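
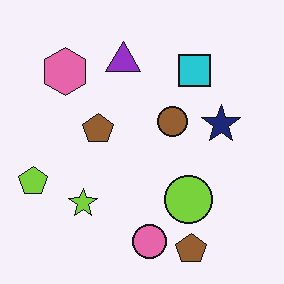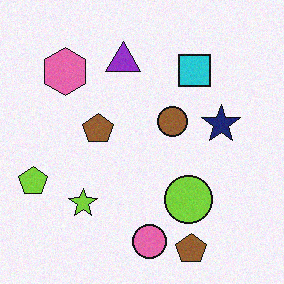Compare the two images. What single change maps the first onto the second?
The image was degraded with light additive noise.

Random speckle covers the whole image, including the flat background.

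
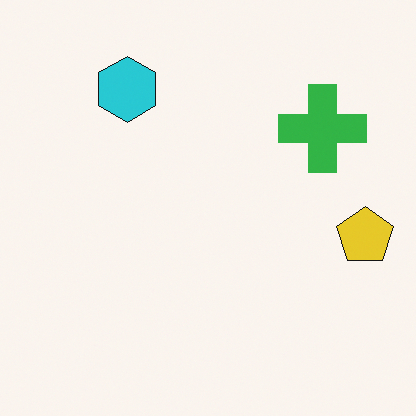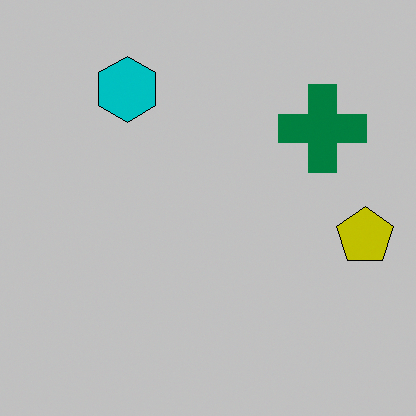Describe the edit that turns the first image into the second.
The transformation is: aggressively posterized.

Each flat color has snapped to a coarser quantized level — most visibly, the near-white background has dropped to a flat grey.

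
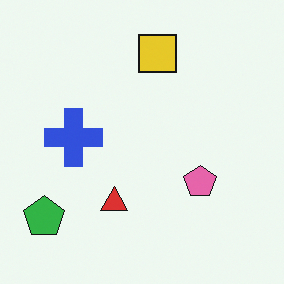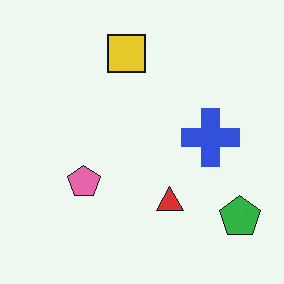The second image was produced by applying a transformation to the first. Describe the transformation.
The image was flipped horizontally (left ↔ right).

The green pentagon is in the bottom-left of the first image and the bottom-right of the second — shapes on opposite sides of the vertical midline have swapped in a mirror flip.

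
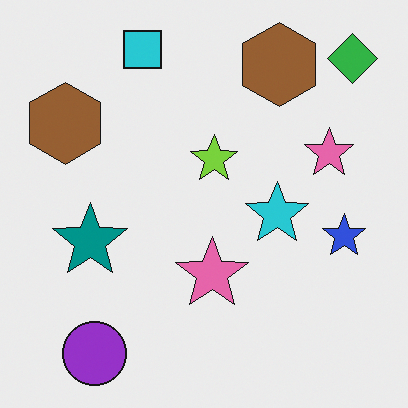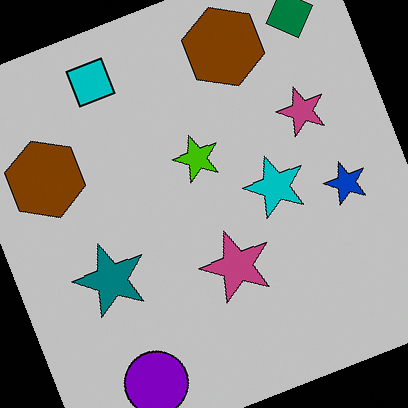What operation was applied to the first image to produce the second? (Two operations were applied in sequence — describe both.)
Aggressively posterized, then rotated counter-clockwise by a moderate amount.

Each flat color has snapped to a coarser quantized level — most visibly, the near-white background has dropped to a flat grey. Every shape is tilted by the same angle and the image corners show triangular fill wedges — a whole-image rotation by a non-right angle.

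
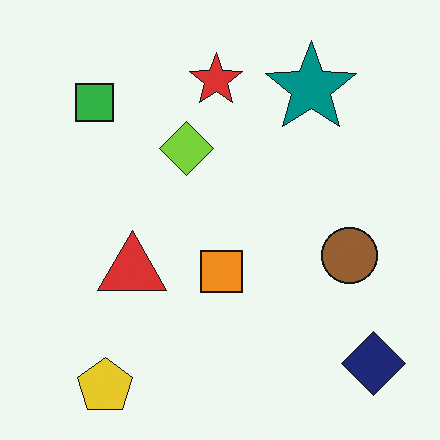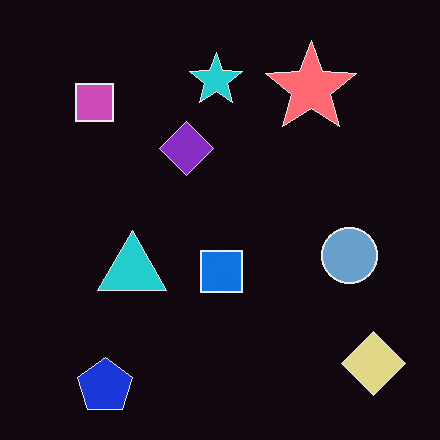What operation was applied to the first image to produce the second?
Color-inverted (negative).

The light background has become dark and every shape's color is its complement — a photographic negative.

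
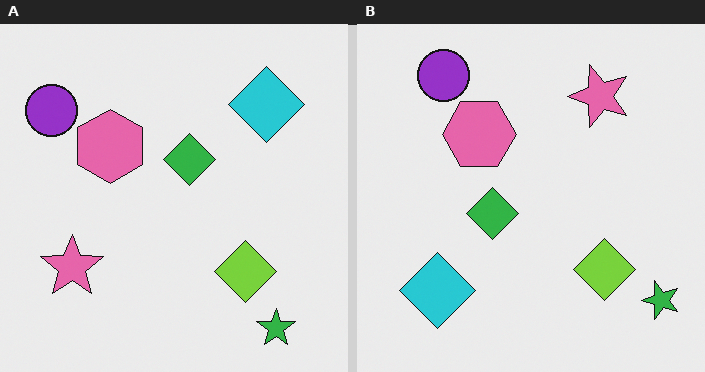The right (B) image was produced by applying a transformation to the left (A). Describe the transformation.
Transposed (reflected across the top-left ↔ bottom-right diagonal).

Shapes have swapped their row and column positions — what was in the top-right is now in the bottom-left — a diagonal reflection.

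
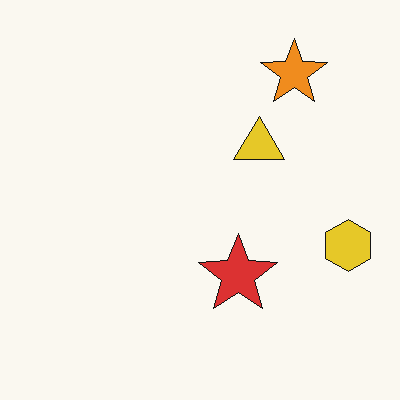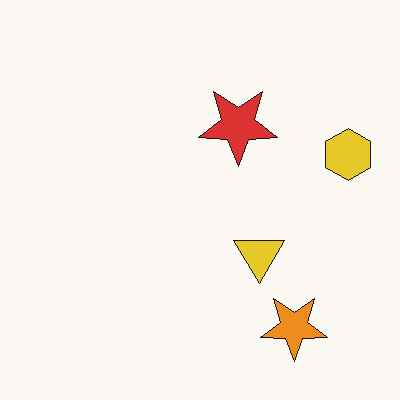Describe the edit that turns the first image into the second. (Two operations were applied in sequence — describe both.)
The image was flipped vertically (top ↔ bottom), then given moderate JPEG compression.

The orange star is in the top-right of the first image and the bottom-right of the second — shapes on opposite sides of the horizontal midline have swapped in a mirror flip. Blocky 8×8 compression artifacts appear around shape edges and the flat background shows ringing — characteristic JPEG degradation.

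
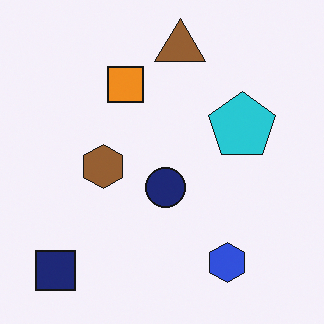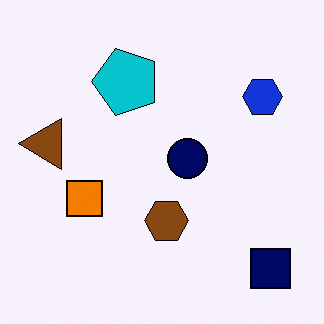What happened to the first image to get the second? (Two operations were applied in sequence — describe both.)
It was given slightly increased contrast, then rotated 90° counter-clockwise.

Tones are pushed away from mid-grey across the whole image — a global contrast change. The navy square sits in the bottom-left of the first image and the bottom-right of the second — consistent with a whole-image 90° counter-clockwise rotation.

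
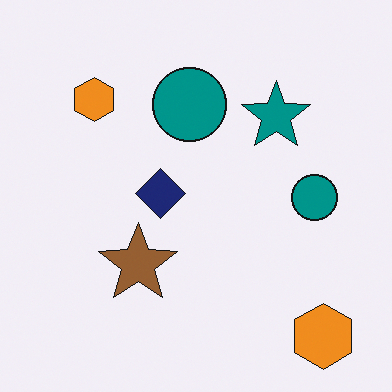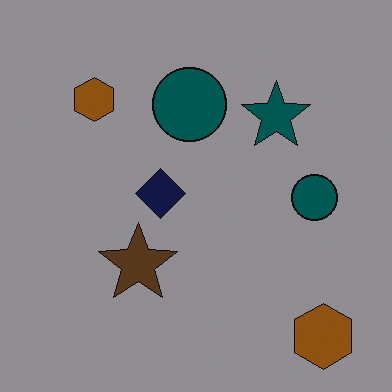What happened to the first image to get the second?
Noticeably darkened.

Every pixel — background and shapes alike — is uniformly darkened.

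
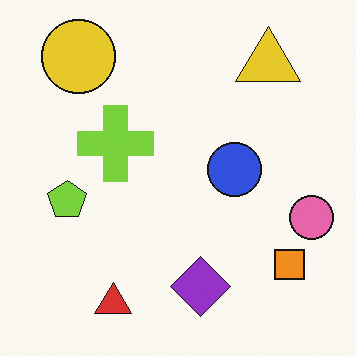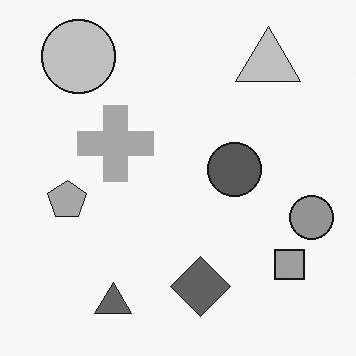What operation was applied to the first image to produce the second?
The image was converted to grayscale.

All color is removed — every shape is now a shade of grey.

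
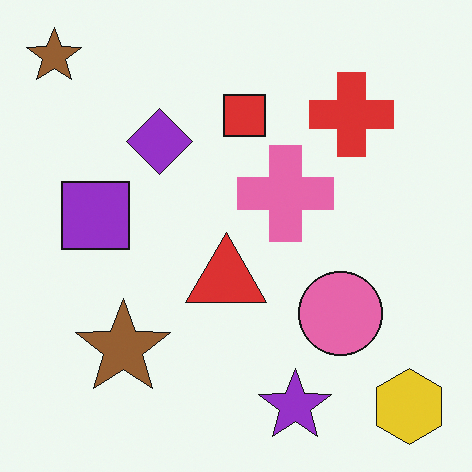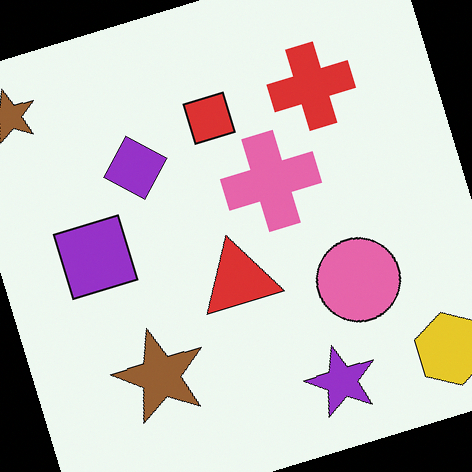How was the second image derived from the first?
The second image is the first rotated counter-clockwise by a clearly visible amount.

Every shape is tilted by the same angle and the image corners show triangular fill wedges — a whole-image rotation by a non-right angle.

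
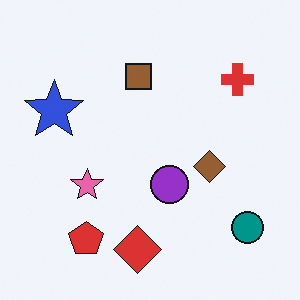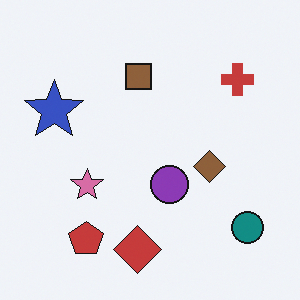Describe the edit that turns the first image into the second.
This is the original image slightly desaturated.

All colors are more muted and greyish — a global saturation change.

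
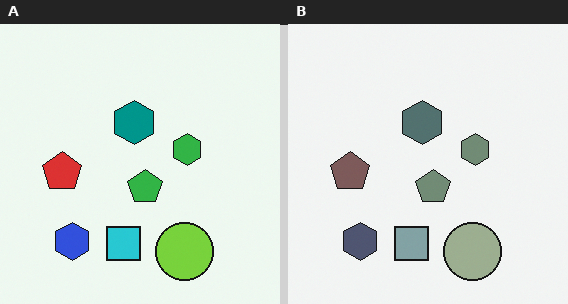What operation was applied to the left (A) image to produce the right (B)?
The image was heavily desaturated.

All colors are more muted and greyish — a global saturation change.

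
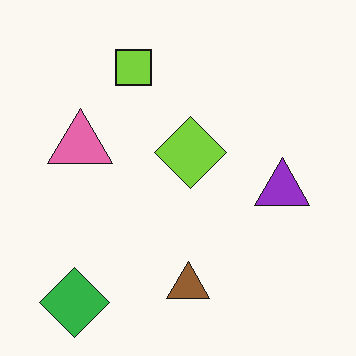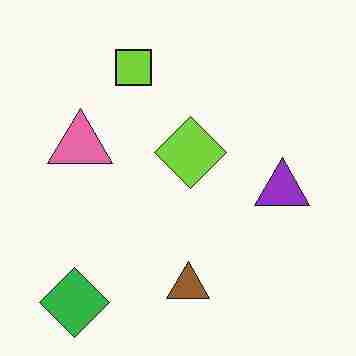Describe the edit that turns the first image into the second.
This is the original image heavily JPEG-compressed with obvious blocking artifacts.

Blocky 8×8 compression artifacts appear around shape edges and the flat background shows ringing — characteristic JPEG degradation.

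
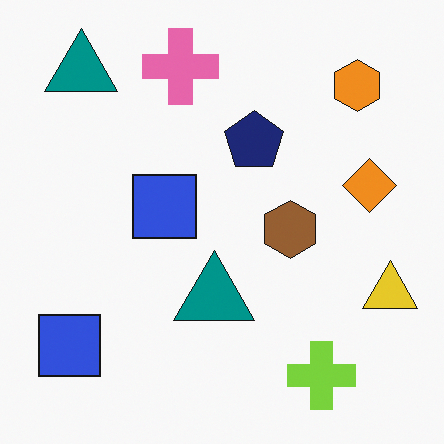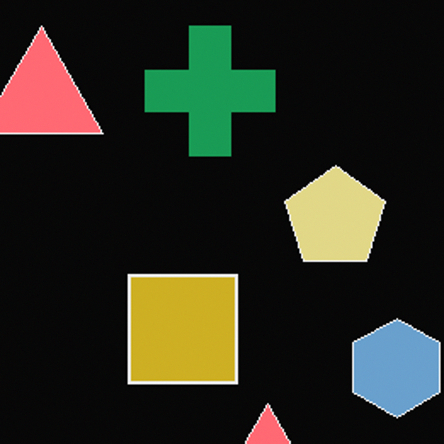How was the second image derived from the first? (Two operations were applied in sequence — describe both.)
The image was cropped to a noticeably smaller region and rescaled, then color-inverted (negative).

The visible shapes are larger and the field of view is narrower; shapes near the original edges may be partly or wholly outside the frame — a crop-and-rescale. The light background has become dark and every shape's color is its complement — a photographic negative.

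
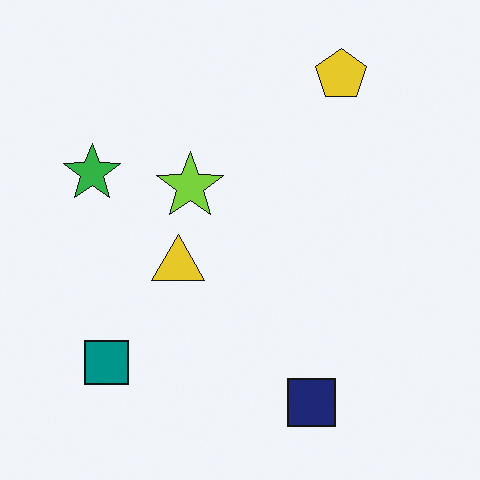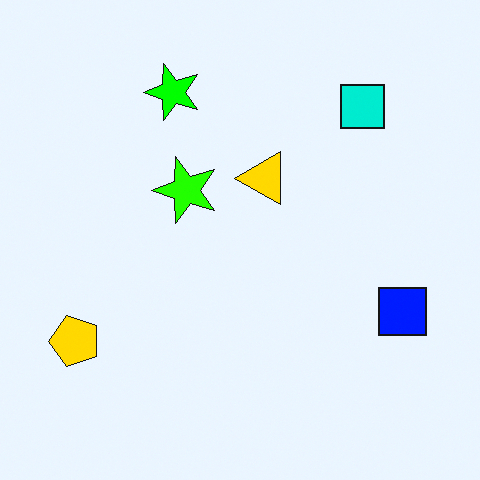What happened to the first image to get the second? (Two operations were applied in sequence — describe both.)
It was heavily oversaturated, then transposed (reflected across the top-left ↔ bottom-right diagonal).

All colors are more vivid — a global saturation change. Shapes have swapped their row and column positions — what was in the top-right is now in the bottom-left — a diagonal reflection.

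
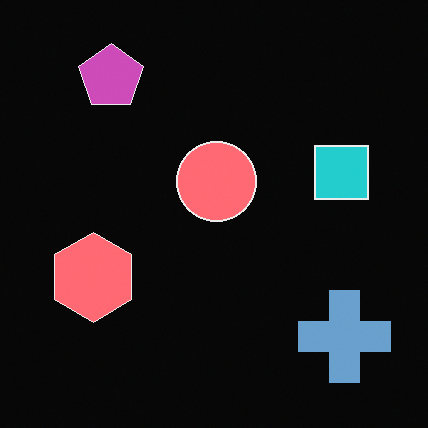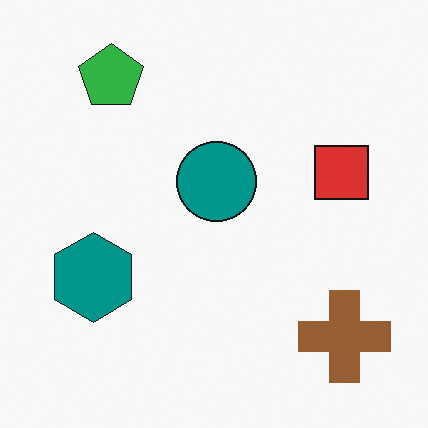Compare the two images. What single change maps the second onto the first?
Color-inverted (negative).

The light background has become dark and every shape's color is its complement — a photographic negative.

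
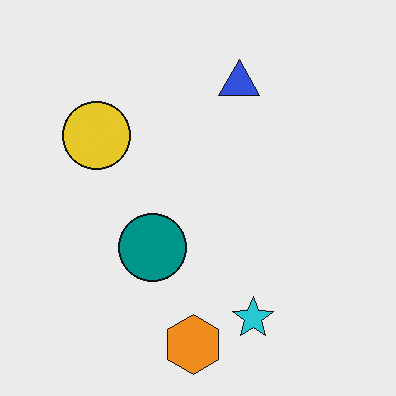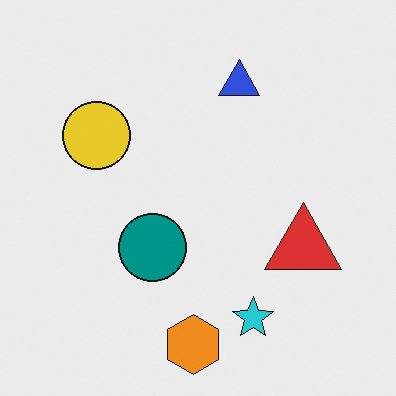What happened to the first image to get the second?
Overlaid with an additional red triangle.

A red triangle appears in the second image that is absent from the first.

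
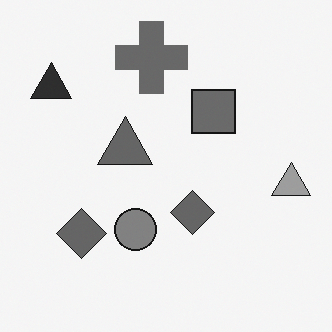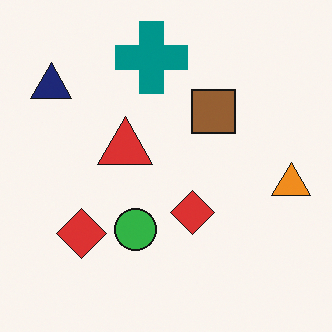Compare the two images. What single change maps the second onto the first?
Converted to grayscale.

All color is removed — every shape is now a shade of grey.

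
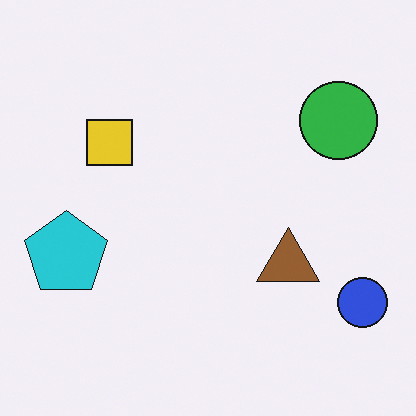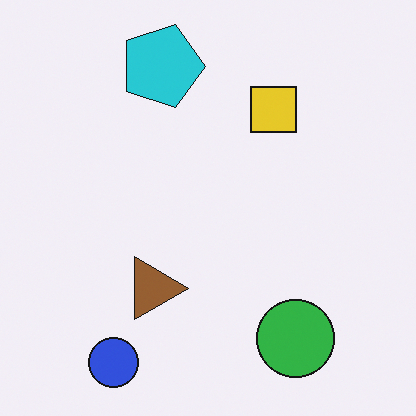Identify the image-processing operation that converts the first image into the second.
It was rotated 90° clockwise.

The blue circle sits in the bottom-right of the first image and the bottom-left of the second — consistent with a whole-image 90° clockwise rotation.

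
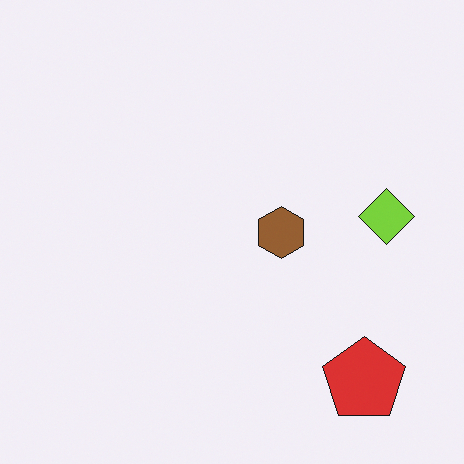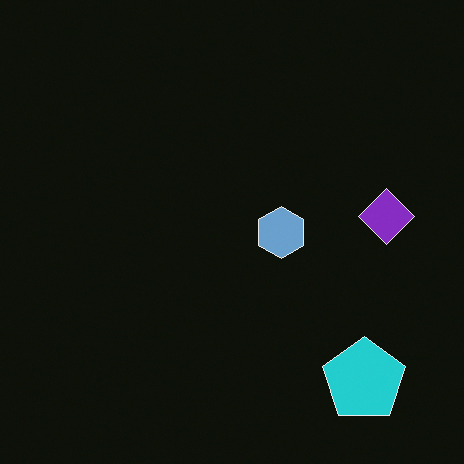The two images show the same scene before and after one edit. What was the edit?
This is the original image color-inverted (negative).

The light background has become dark and every shape's color is its complement — a photographic negative.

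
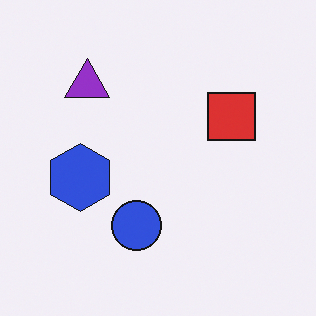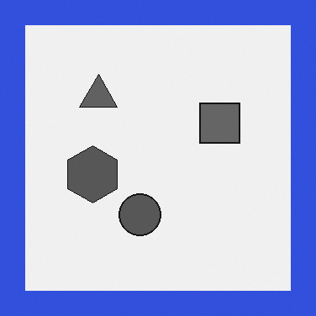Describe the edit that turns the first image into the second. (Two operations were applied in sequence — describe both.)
It was converted to grayscale, then framed with a blue border.

All color is removed — every shape is now a shade of grey. A solid blue frame runs around the edge of the second image, with the content slightly shrunk inside it.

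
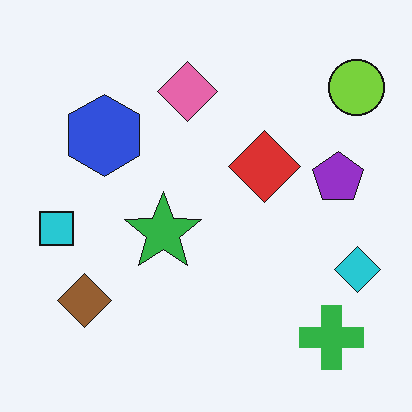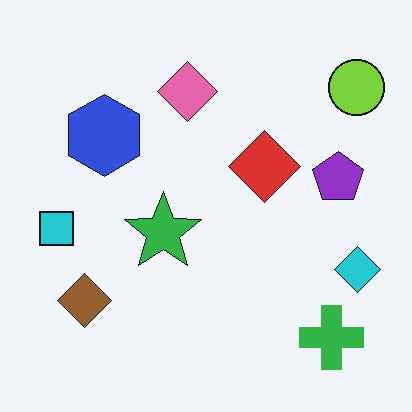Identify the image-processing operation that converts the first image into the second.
The second image is the first given moderate JPEG compression.

Blocky 8×8 compression artifacts appear around shape edges and the flat background shows ringing — characteristic JPEG degradation.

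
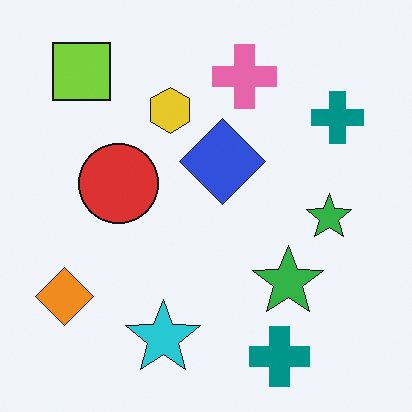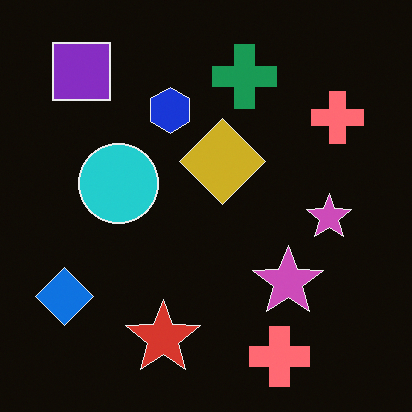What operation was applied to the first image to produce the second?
The image was color-inverted (negative).

The light background has become dark and every shape's color is its complement — a photographic negative.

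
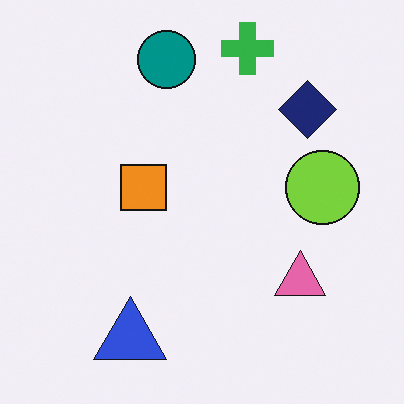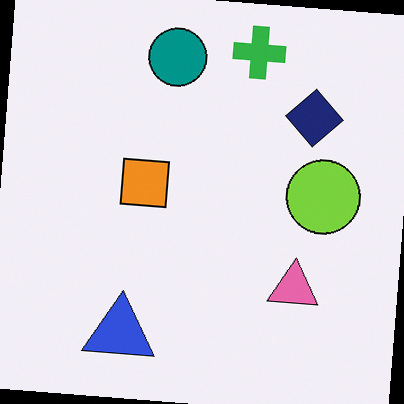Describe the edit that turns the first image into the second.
This is the original image rotated clockwise by a few degrees.

Every shape is tilted by the same angle and the image corners show triangular fill wedges — a whole-image rotation by a non-right angle.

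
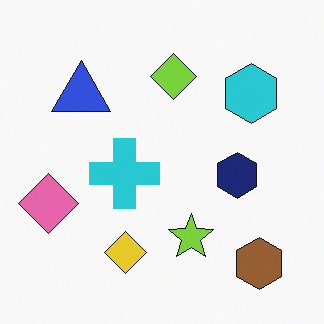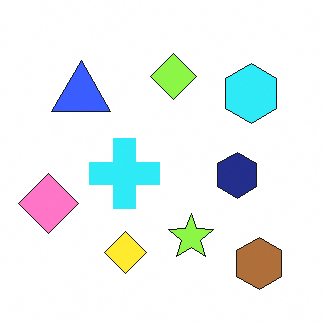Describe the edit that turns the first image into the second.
The second image is the first brightened a little.

Every pixel — background and shapes alike — is uniformly brightened.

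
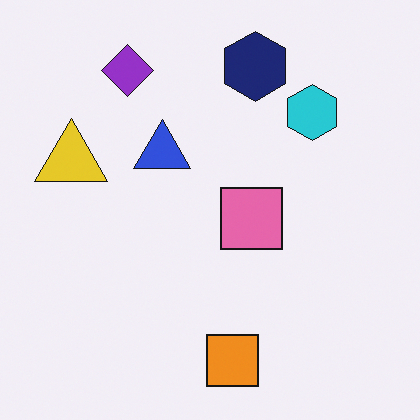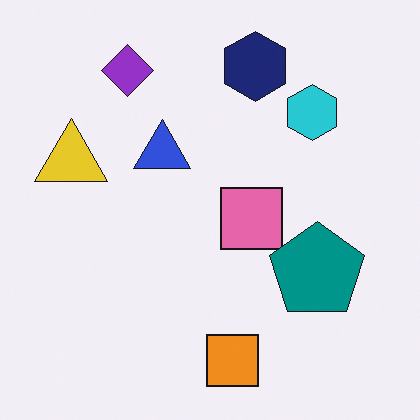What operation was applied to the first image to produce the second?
This is the original image overlaid with an additional teal pentagon.

A teal pentagon appears in the second image that is absent from the first.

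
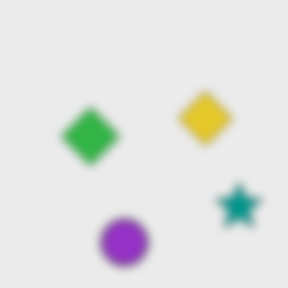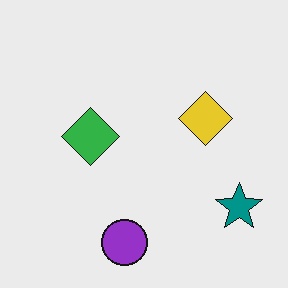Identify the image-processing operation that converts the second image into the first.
Noticeably gaussian-blurred.

Shape edges and outlines are uniformly softened across the whole image.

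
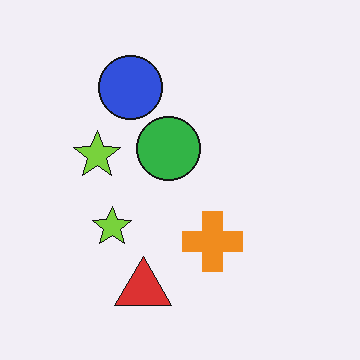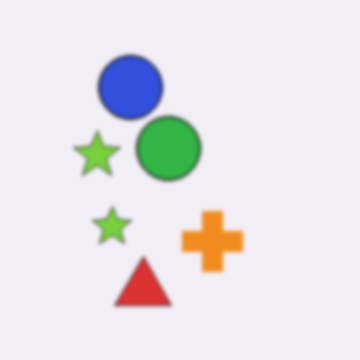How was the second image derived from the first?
The transformation is: lightly blurred.

Shape edges and outlines are uniformly softened across the whole image.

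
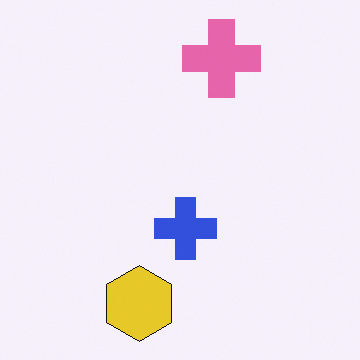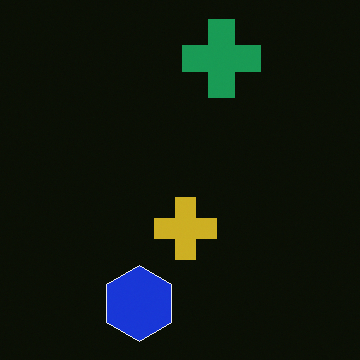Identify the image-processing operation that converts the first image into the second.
This is the original image color-inverted (negative).

The light background has become dark and every shape's color is its complement — a photographic negative.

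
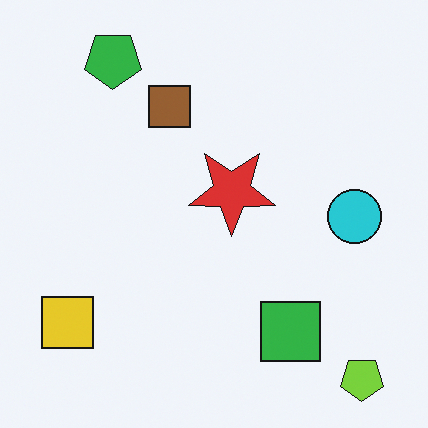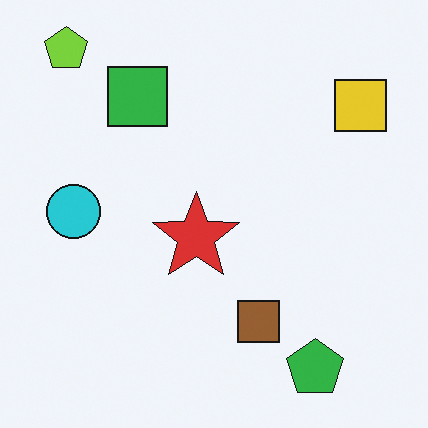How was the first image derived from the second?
It was rotated 180°.

The lime pentagon sits in the top-left of the second image and the bottom-right of the first — consistent with a whole-image 180° rotation.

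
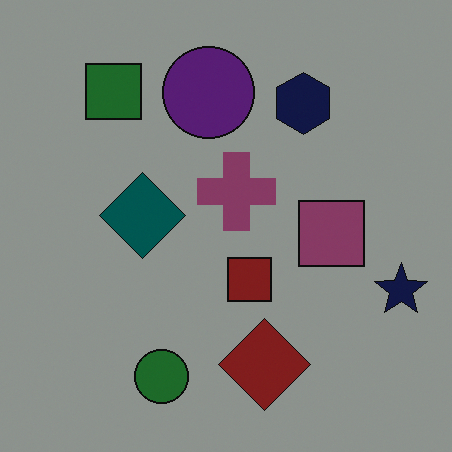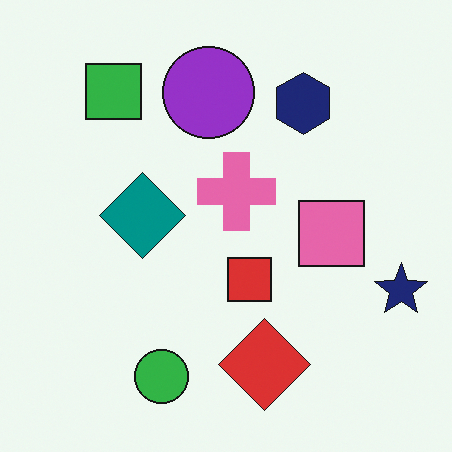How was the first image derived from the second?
It was darkened a lot.

Every pixel — background and shapes alike — is uniformly darkened.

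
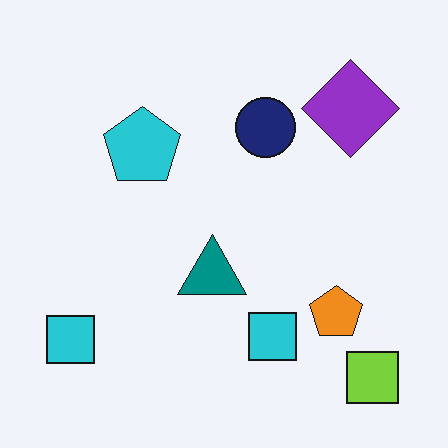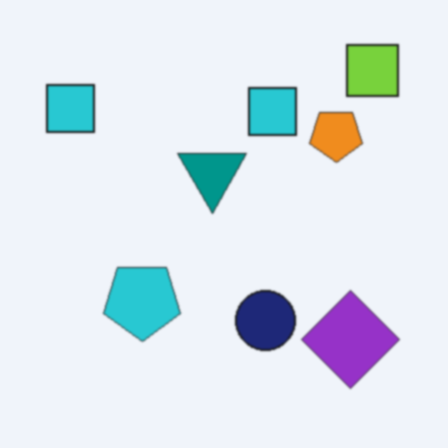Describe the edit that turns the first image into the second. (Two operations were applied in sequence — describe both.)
The second image is the first flipped vertically (top ↔ bottom), then given a subtle gaussian blur.

The lime square is in the bottom-right of the first image and the top-right of the second — shapes on opposite sides of the horizontal midline have swapped in a mirror flip. Shape edges and outlines are uniformly softened across the whole image.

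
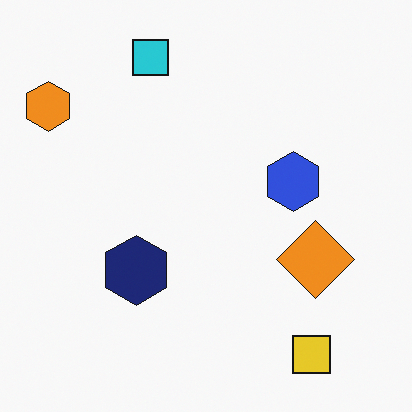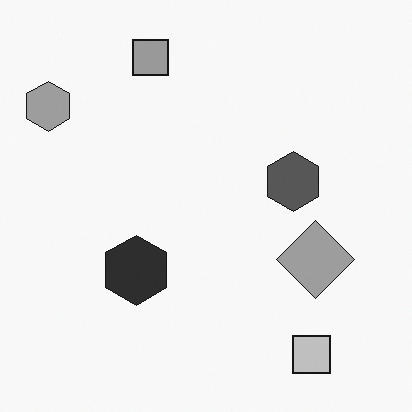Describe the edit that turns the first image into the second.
It was converted to grayscale.

All color is removed — every shape is now a shade of grey.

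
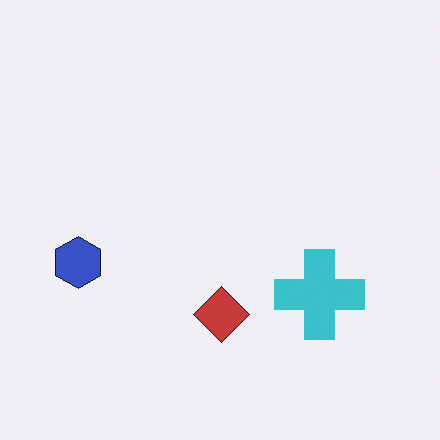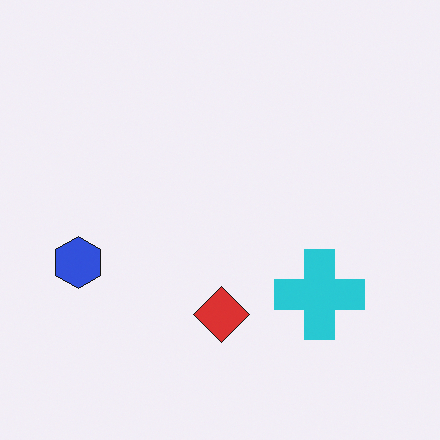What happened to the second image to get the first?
The image was slightly desaturated.

All colors are more muted and greyish — a global saturation change.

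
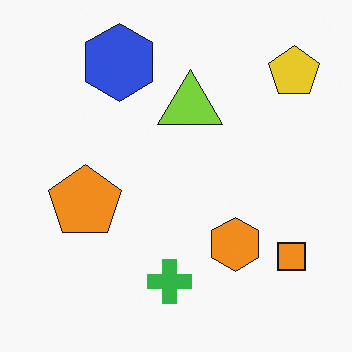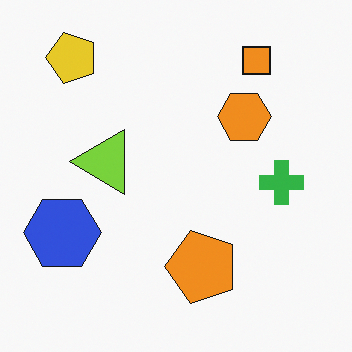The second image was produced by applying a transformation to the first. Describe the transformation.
It was rotated 90° counter-clockwise.

The yellow pentagon sits in the top-right of the first image and the top-left of the second — consistent with a whole-image 90° counter-clockwise rotation.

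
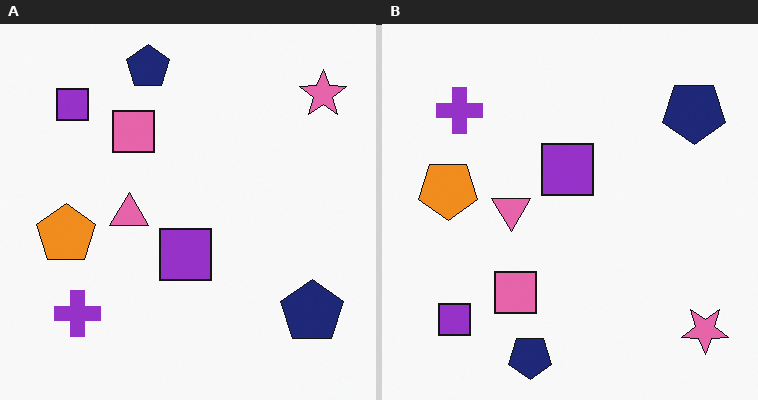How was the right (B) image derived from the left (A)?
The right (B) image is the left (A) flipped vertically (top ↔ bottom).

The pink star is in the top-right of the left (A) image and the bottom-right of the right (B) — shapes on opposite sides of the horizontal midline have swapped in a mirror flip.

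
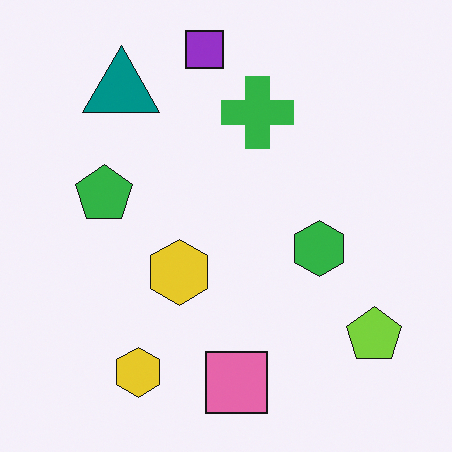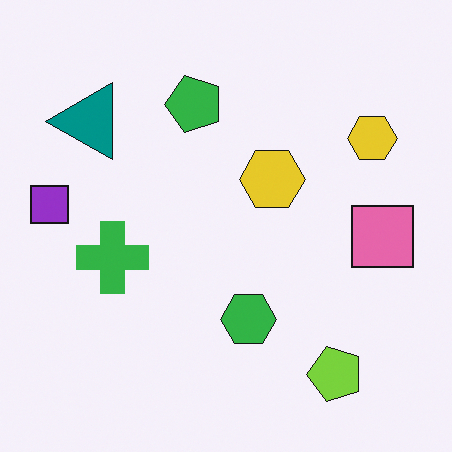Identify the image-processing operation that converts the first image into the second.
It was transposed (reflected across the top-left ↔ bottom-right diagonal).

Shapes have swapped their row and column positions — what was in the top-right is now in the bottom-left — a diagonal reflection.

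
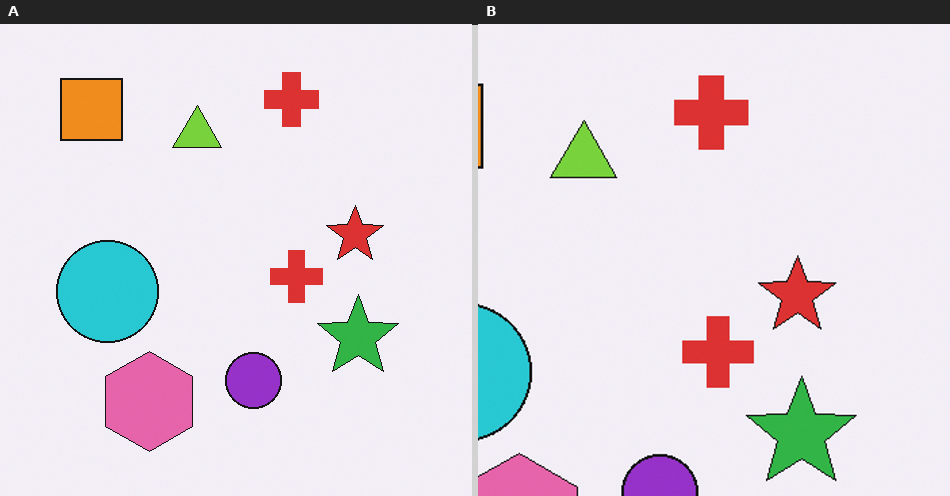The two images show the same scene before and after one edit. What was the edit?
The right (B) image is the left (A) cropped to a modestly smaller region and rescaled.

The visible shapes are larger and the field of view is narrower; shapes near the original edges may be partly or wholly outside the frame — a crop-and-rescale.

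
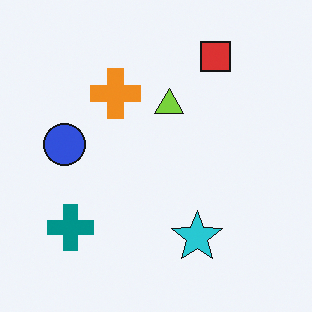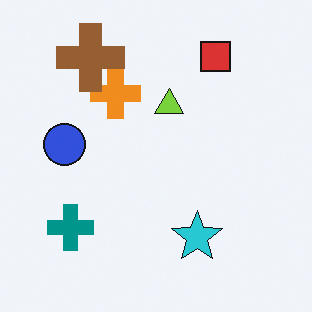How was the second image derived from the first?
The image was overlaid with an additional brown cross.

A brown cross appears in the second image that is absent from the first.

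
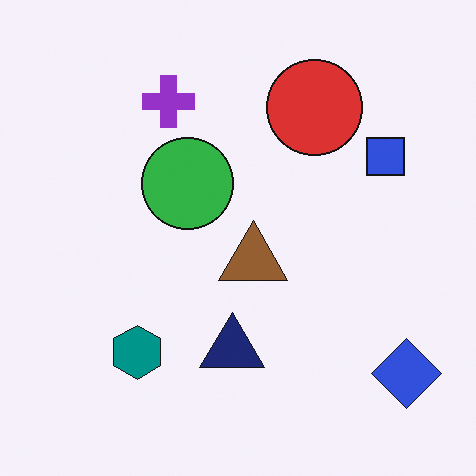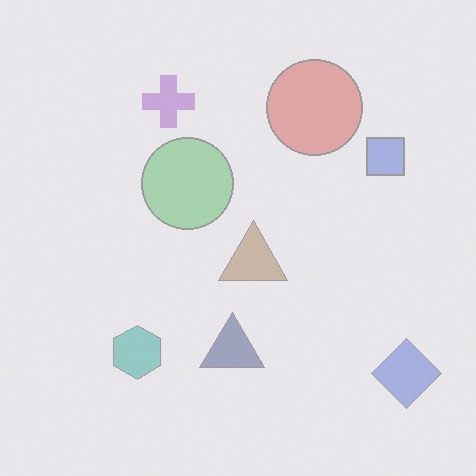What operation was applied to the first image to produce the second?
It was washed out (contrast reduced).

Tones are pushed toward mid-grey across the whole image — a global contrast change.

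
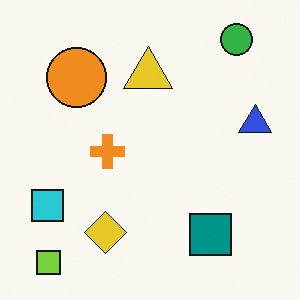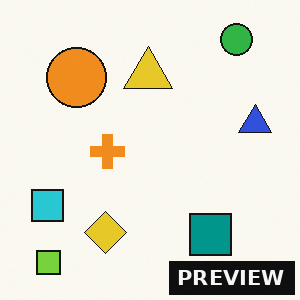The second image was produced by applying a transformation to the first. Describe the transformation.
This is the original image watermarked with the text "PREVIEW" in the lower-right corner.

A dark label reading "PREVIEW" appears in the lower-right corner.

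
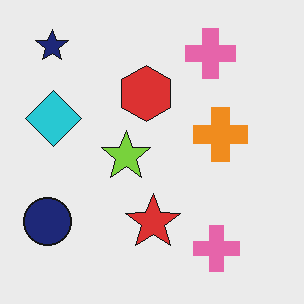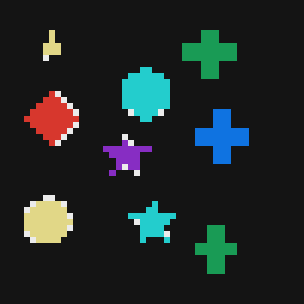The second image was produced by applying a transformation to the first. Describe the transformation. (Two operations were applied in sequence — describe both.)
Pixelated into visible square blocks, then color-inverted (negative).

Shapes are reduced to large square blocks; fine edges and outlines are lost — a downscale-then-upscale (mosaic) effect. The light background has become dark and every shape's color is its complement — a photographic negative.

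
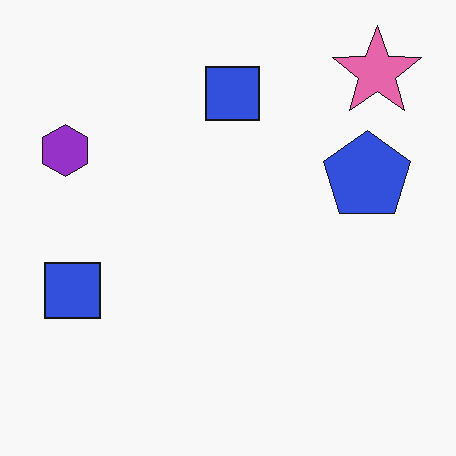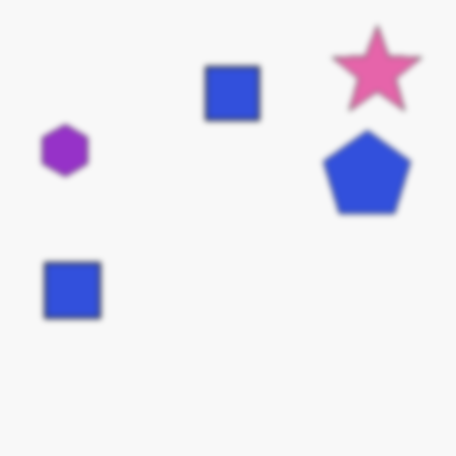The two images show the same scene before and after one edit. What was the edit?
The transformation is: moderately blurred.

Shape edges and outlines are uniformly softened across the whole image.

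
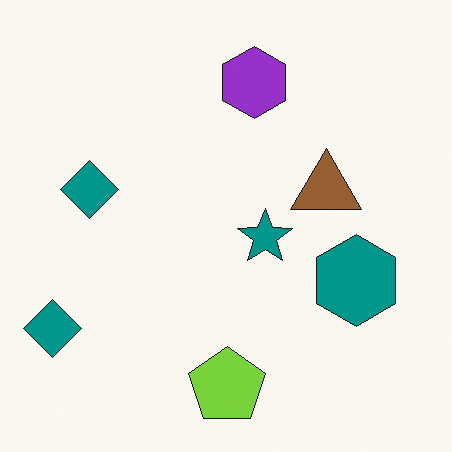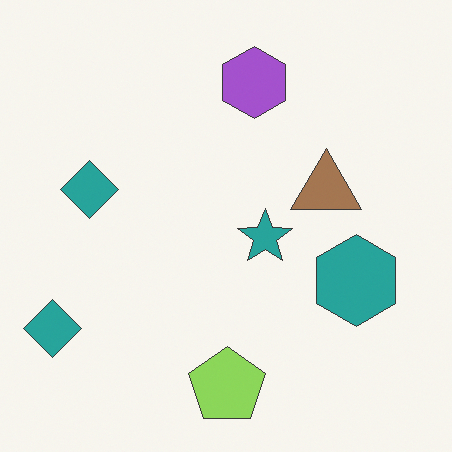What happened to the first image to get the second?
The transformation is: given slightly reduced contrast.

Tones are pushed toward mid-grey across the whole image — a global contrast change.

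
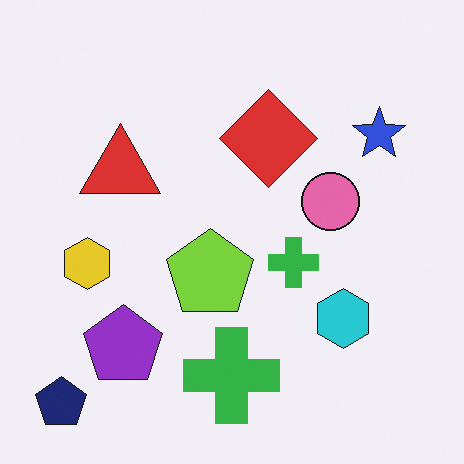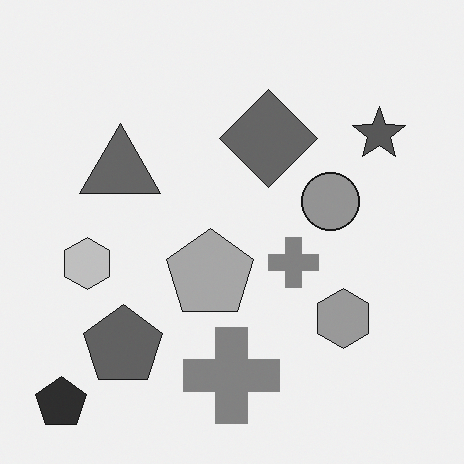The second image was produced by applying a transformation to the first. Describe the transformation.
This is the original image converted to grayscale.

All color is removed — every shape is now a shade of grey.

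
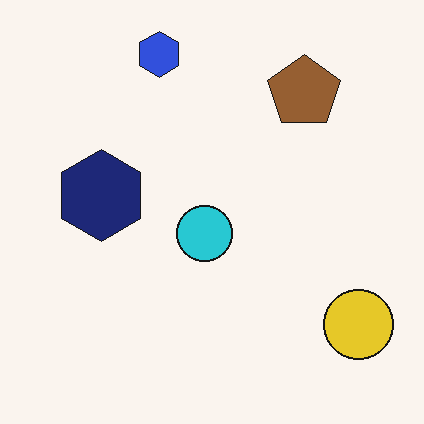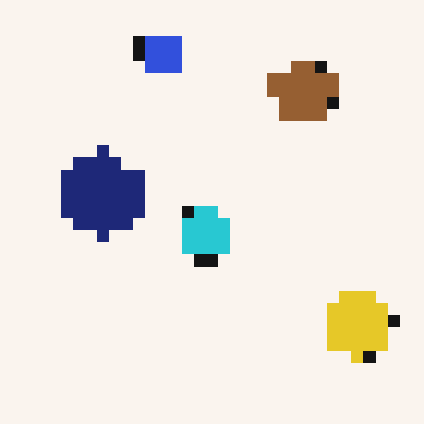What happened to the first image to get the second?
This is the original image heavily pixelated into large blocks.

Shapes are reduced to large square blocks; fine edges and outlines are lost — a downscale-then-upscale (mosaic) effect.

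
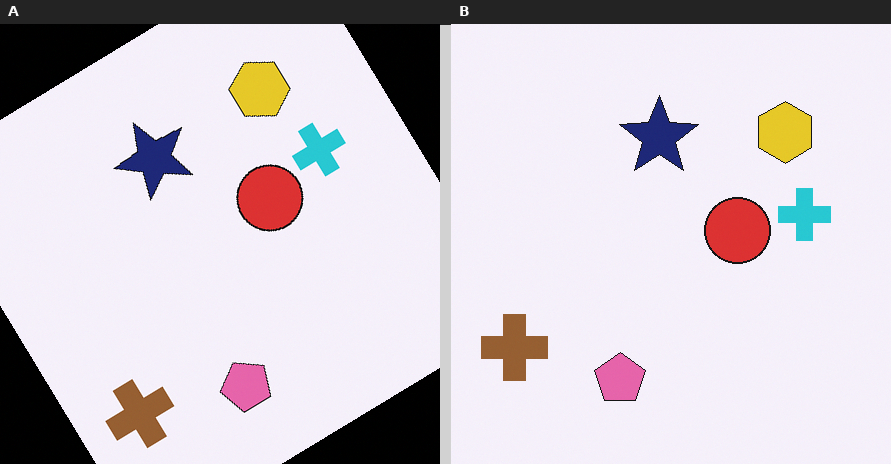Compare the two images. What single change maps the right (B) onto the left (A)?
The image was rotated counter-clockwise by a large amount — several tens of degrees.

Every shape is tilted by the same angle and the image corners show triangular fill wedges — a whole-image rotation by a non-right angle.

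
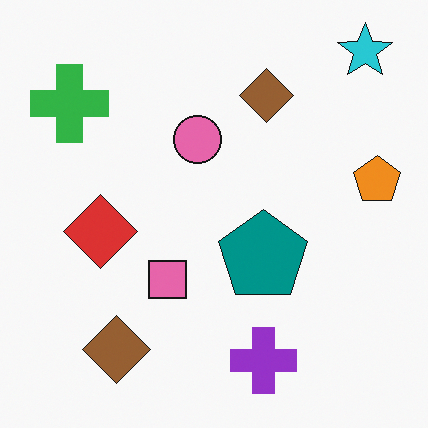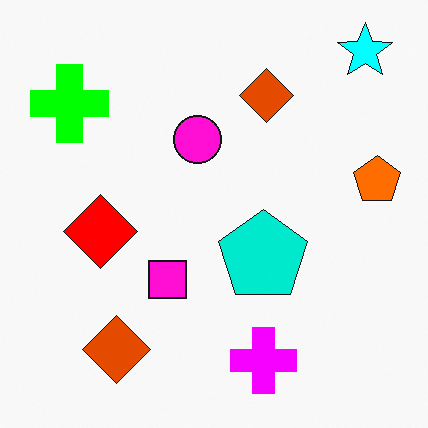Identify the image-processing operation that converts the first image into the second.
Made much more vivid (saturation change).

All colors are more vivid — a global saturation change.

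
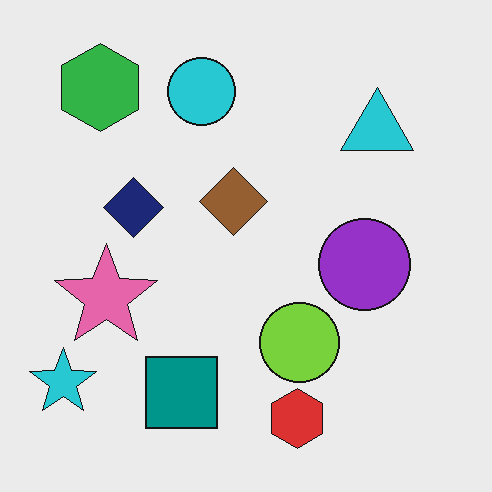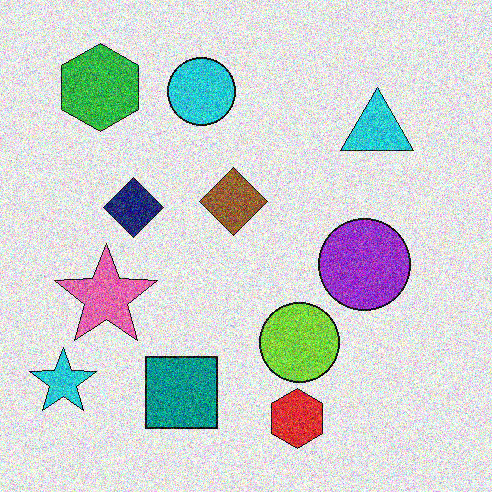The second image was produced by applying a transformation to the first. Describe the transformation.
The transformation is: degraded with strong gaussian noise.

Random speckle covers the whole image, including the flat background.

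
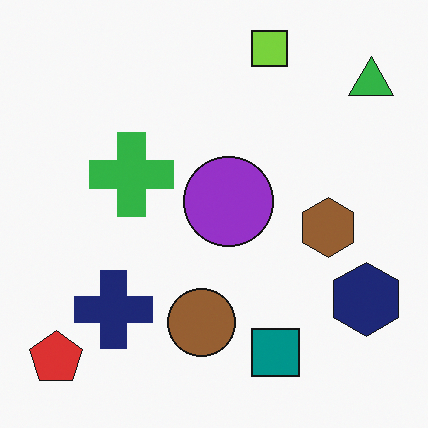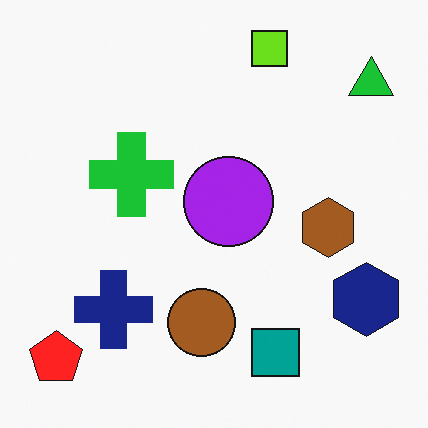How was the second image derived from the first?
Slightly oversaturated.

All colors are more vivid — a global saturation change.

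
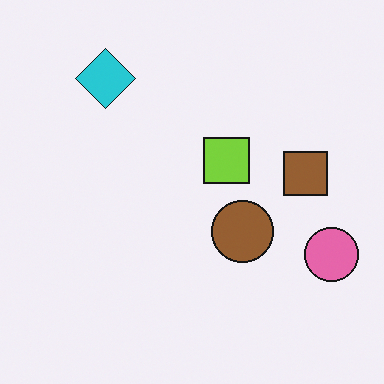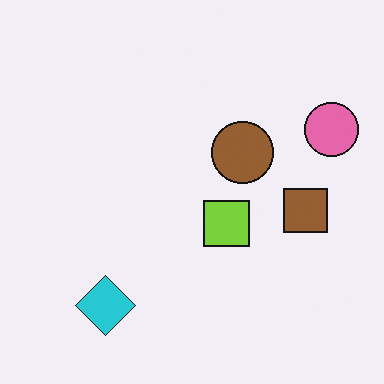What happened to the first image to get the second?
This is the original image flipped vertically (top ↔ bottom).

The cyan diamond is in the top-left of the first image and the bottom-left of the second — shapes on opposite sides of the horizontal midline have swapped in a mirror flip.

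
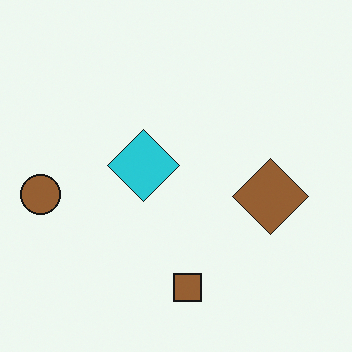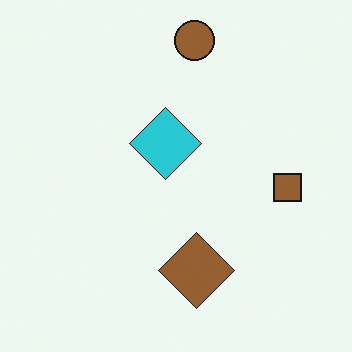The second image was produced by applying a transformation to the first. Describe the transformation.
The transformation is: transposed (reflected across the top-left ↔ bottom-right diagonal).

Shapes have swapped their row and column positions — what was in the top-right is now in the bottom-left — a diagonal reflection.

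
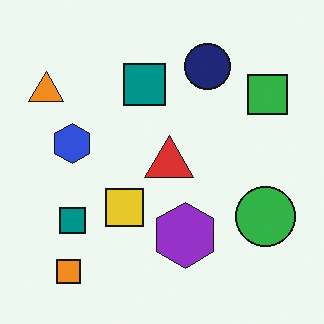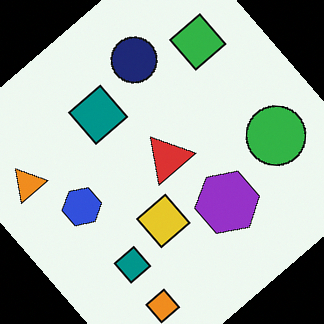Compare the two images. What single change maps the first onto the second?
The transformation is: rotated counter-clockwise by a large amount — several tens of degrees.

Every shape is tilted by the same angle and the image corners show triangular fill wedges — a whole-image rotation by a non-right angle.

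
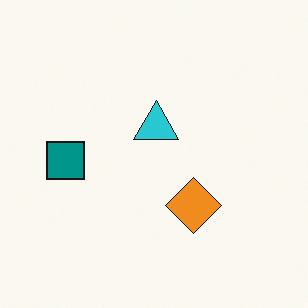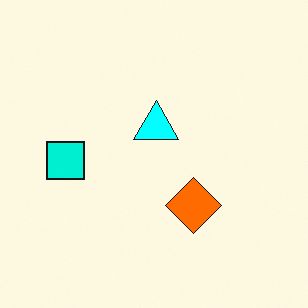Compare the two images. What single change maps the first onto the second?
It was made much more vivid (saturation change).

All colors are more vivid — a global saturation change.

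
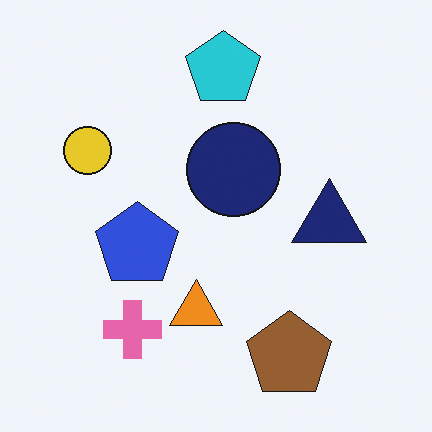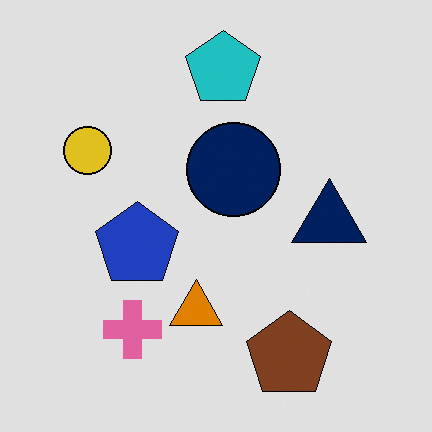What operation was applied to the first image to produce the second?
It was posterized to a reduced palette.

Each flat color has snapped to a coarser quantized level — most visibly, the near-white background has dropped to a flat grey.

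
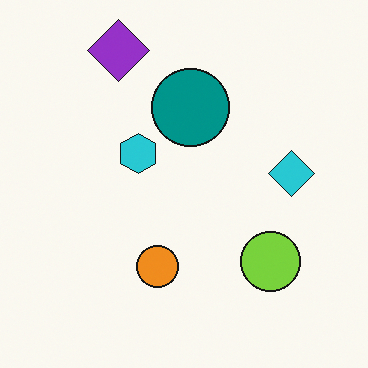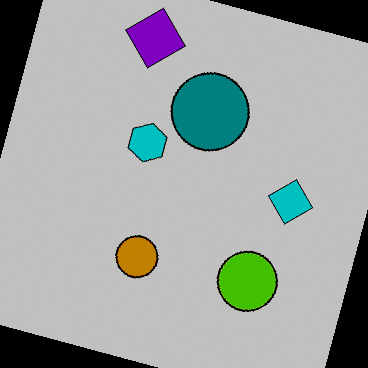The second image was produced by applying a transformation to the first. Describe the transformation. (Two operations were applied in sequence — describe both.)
Rotated clockwise by a moderate amount, then heavily posterized to just a handful of flat colors.

Every shape is tilted by the same angle and the image corners show triangular fill wedges — a whole-image rotation by a non-right angle. Each flat color has snapped to a coarser quantized level — most visibly, the near-white background has dropped to a flat grey.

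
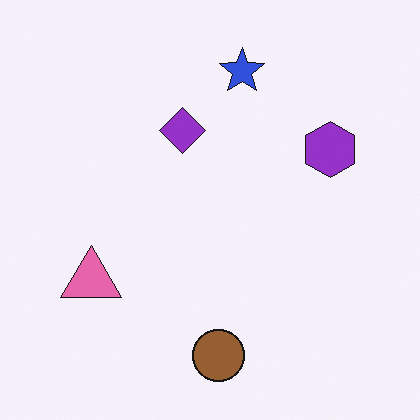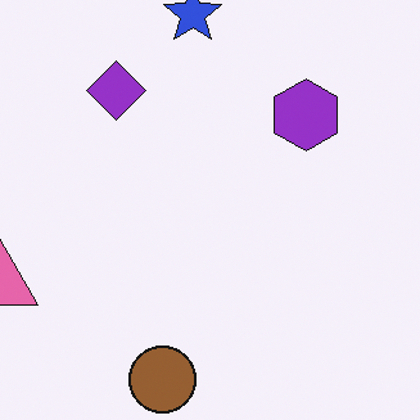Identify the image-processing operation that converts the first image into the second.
The transformation is: cropped slightly and scaled back up.

The visible shapes are larger and the field of view is narrower; shapes near the original edges may be partly or wholly outside the frame — a crop-and-rescale.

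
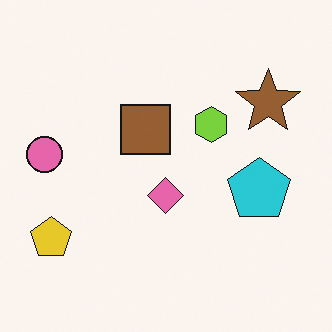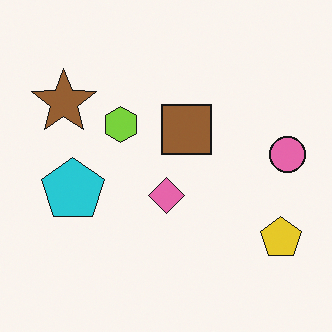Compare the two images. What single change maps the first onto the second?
The second image is the first flipped horizontally (left ↔ right).

The pink circle is in the left of the first image and the right of the second — shapes on opposite sides of the vertical midline have swapped in a mirror flip.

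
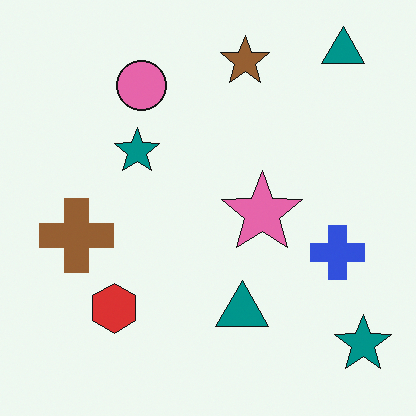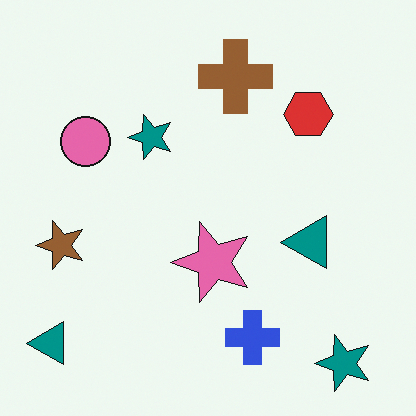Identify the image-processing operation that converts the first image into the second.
The image was transposed (reflected across the top-left ↔ bottom-right diagonal).

Shapes have swapped their row and column positions — what was in the top-right is now in the bottom-left — a diagonal reflection.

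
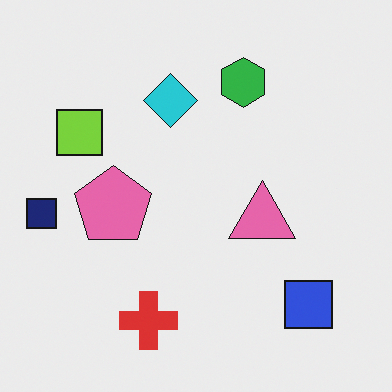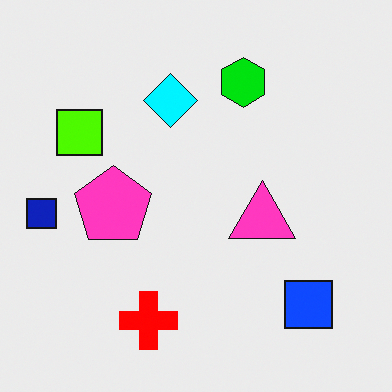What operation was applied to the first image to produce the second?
This is the original image made much more vivid (saturation change).

All colors are more vivid — a global saturation change.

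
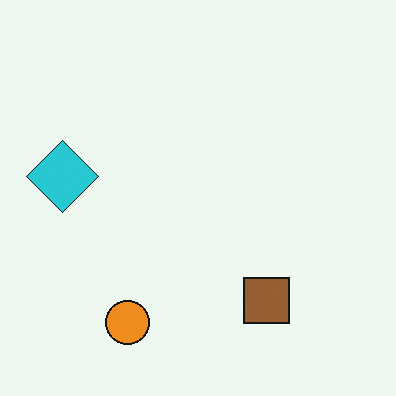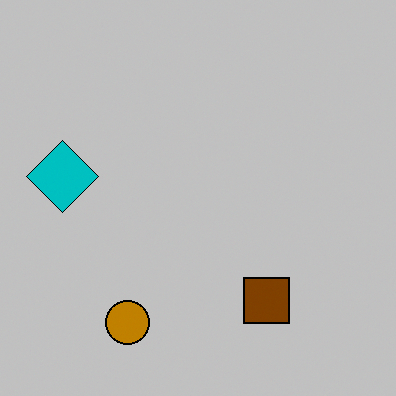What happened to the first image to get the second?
This is the original image heavily posterized to just a handful of flat colors.

Each flat color has snapped to a coarser quantized level — most visibly, the near-white background has dropped to a flat grey.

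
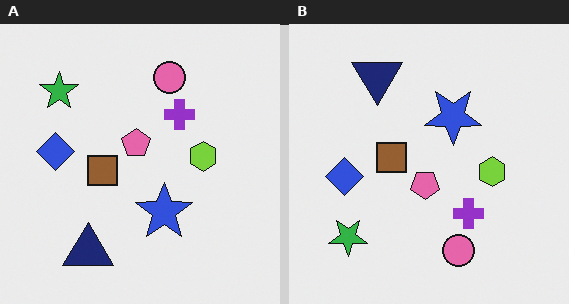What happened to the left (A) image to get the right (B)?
This is the original image flipped vertically (top ↔ bottom).

The navy triangle is in the bottom-left of the left (A) image and the top-left of the right (B) — shapes on opposite sides of the horizontal midline have swapped in a mirror flip.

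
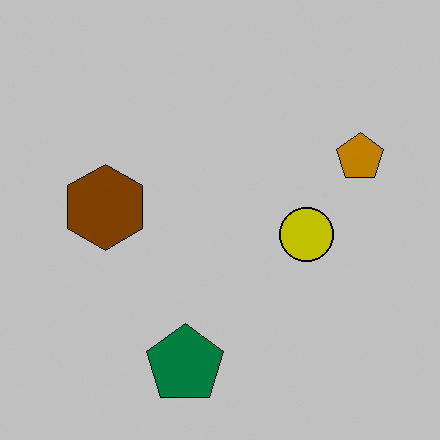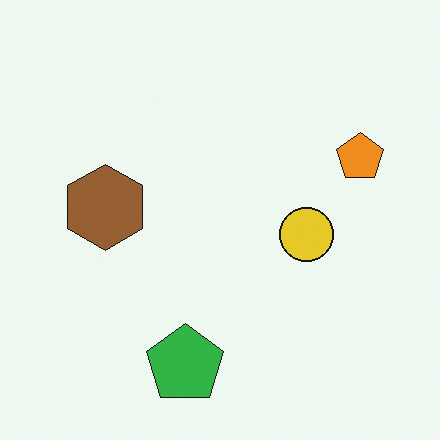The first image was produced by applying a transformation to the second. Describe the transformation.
The transformation is: heavily posterized to just a handful of flat colors.

Each flat color has snapped to a coarser quantized level — most visibly, the near-white background has dropped to a flat grey.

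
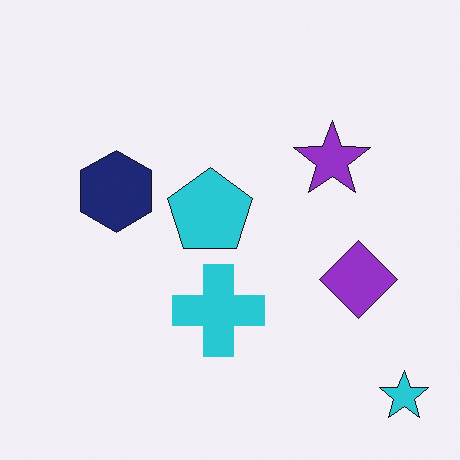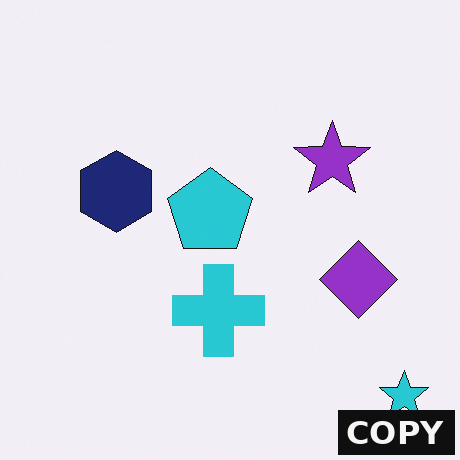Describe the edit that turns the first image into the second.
It was watermarked with the text "COPY" in the lower-right corner.

A dark label reading "COPY" appears in the lower-right corner.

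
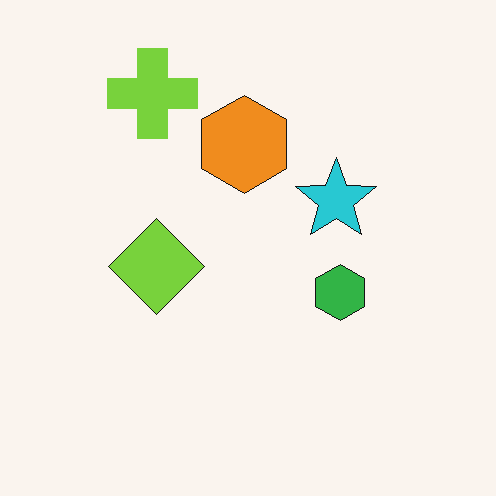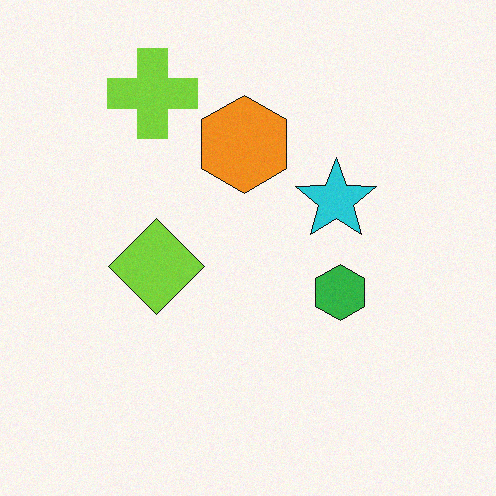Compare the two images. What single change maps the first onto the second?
Degraded with light additive noise.

Random speckle covers the whole image, including the flat background.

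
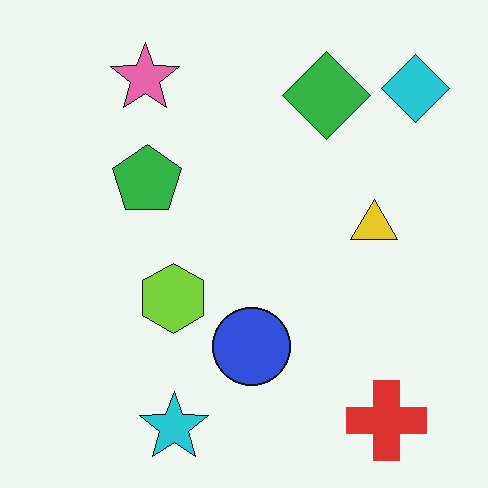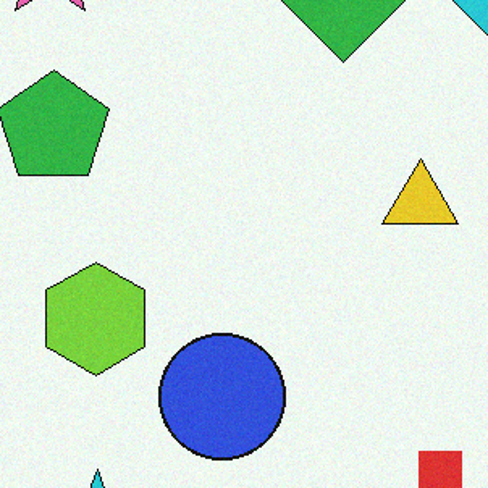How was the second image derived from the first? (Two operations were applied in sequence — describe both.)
Degraded with subtle gaussian noise, then cropped to a noticeably smaller region and rescaled.

Random speckle covers the whole image, including the flat background. The visible shapes are larger and the field of view is narrower; shapes near the original edges may be partly or wholly outside the frame — a crop-and-rescale.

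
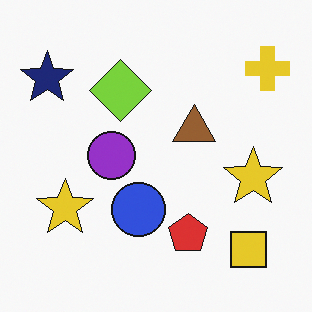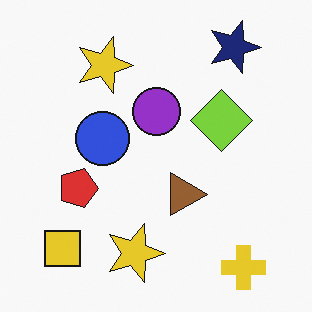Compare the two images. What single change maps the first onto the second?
Rotated 90° clockwise.

The yellow cross sits in the top-right of the first image and the bottom-right of the second — consistent with a whole-image 90° clockwise rotation.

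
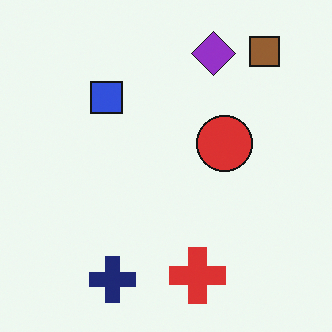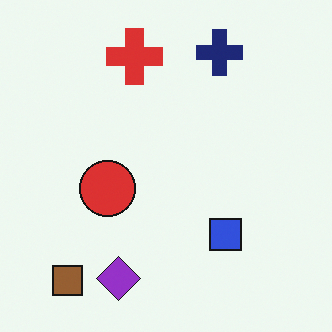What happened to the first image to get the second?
This is the original image rotated 180°.

The brown square sits in the top-right of the first image and the bottom-left of the second — consistent with a whole-image 180° rotation.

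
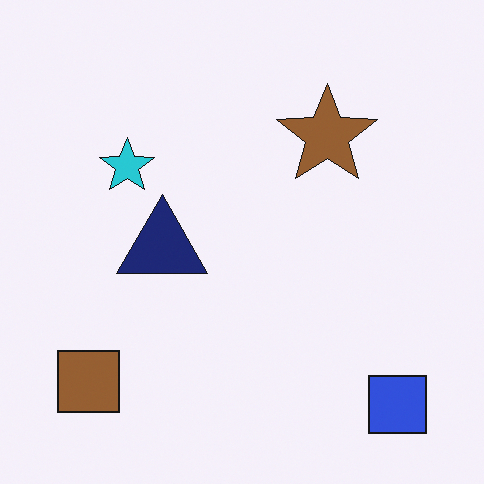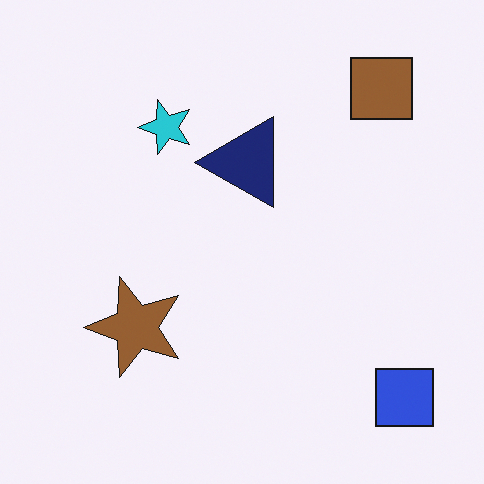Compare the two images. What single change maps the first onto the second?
This is the original image transposed (reflected across the top-left ↔ bottom-right diagonal).

Shapes have swapped their row and column positions — what was in the top-right is now in the bottom-left — a diagonal reflection.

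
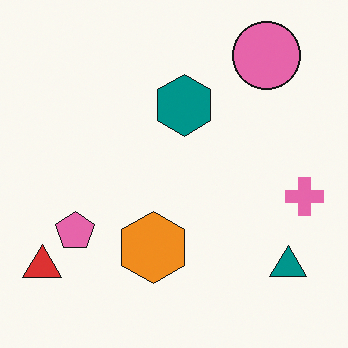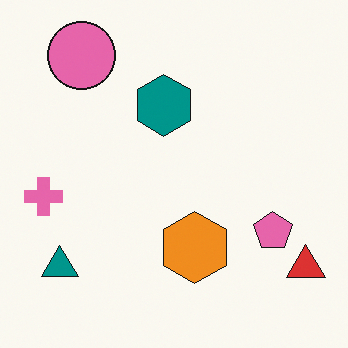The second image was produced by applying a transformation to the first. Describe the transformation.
It was flipped horizontally (left ↔ right).

The red triangle is in the bottom-left of the first image and the bottom-right of the second — shapes on opposite sides of the vertical midline have swapped in a mirror flip.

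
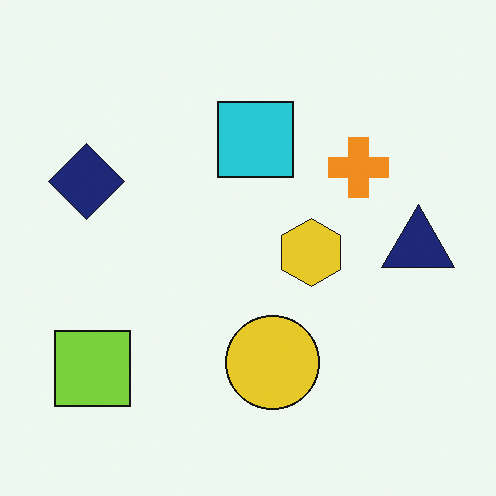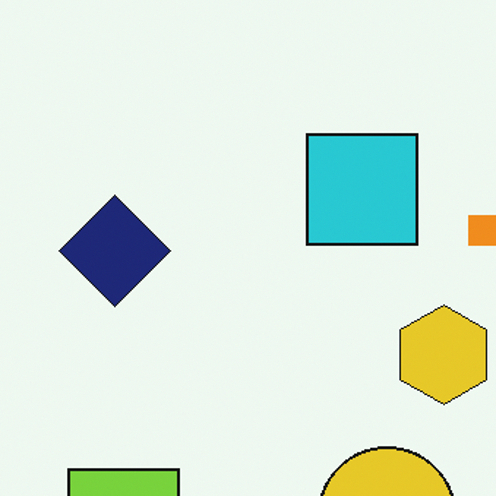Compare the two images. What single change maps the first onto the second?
Cropped to a modestly smaller region and rescaled.

The visible shapes are larger and the field of view is narrower; shapes near the original edges may be partly or wholly outside the frame — a crop-and-rescale.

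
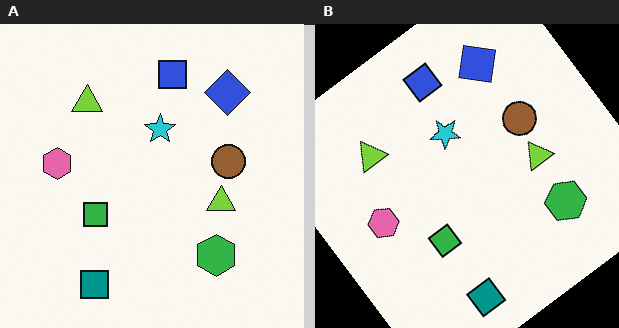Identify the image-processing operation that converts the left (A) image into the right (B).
This is the original image rotated counter-clockwise by a large amount — several tens of degrees.

Every shape is tilted by the same angle and the image corners show triangular fill wedges — a whole-image rotation by a non-right angle.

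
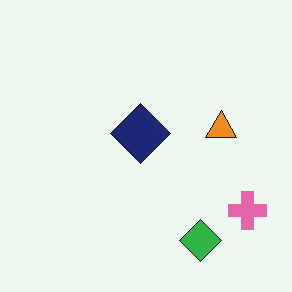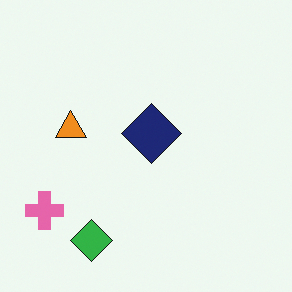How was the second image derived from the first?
This is the original image flipped horizontally (left ↔ right).

The pink cross is in the bottom-right of the first image and the bottom-left of the second — shapes on opposite sides of the vertical midline have swapped in a mirror flip.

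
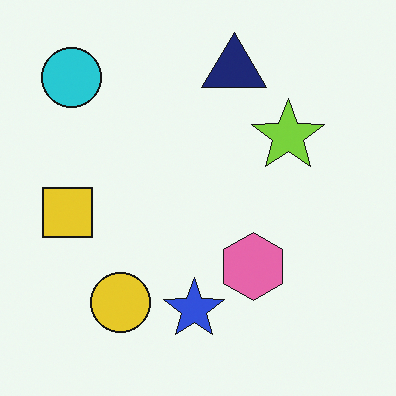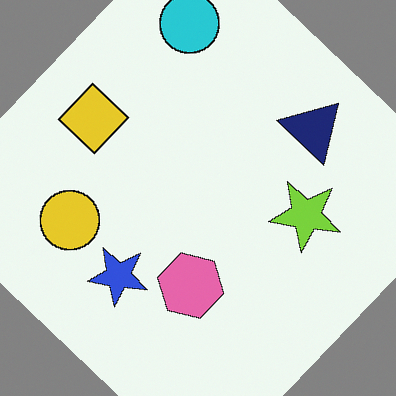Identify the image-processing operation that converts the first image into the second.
It was rotated clockwise by a large amount — several tens of degrees.

Every shape is tilted by the same angle and the image corners show triangular fill wedges — a whole-image rotation by a non-right angle.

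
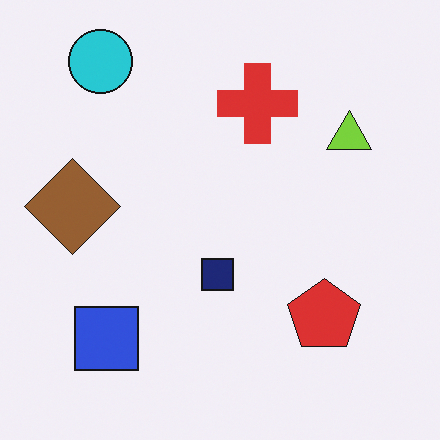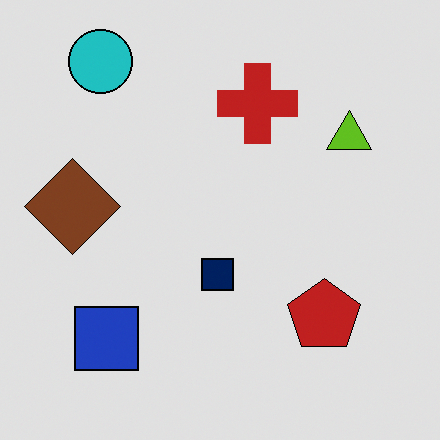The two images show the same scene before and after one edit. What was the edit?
The transformation is: posterized to a reduced palette.

Each flat color has snapped to a coarser quantized level — most visibly, the near-white background has dropped to a flat grey.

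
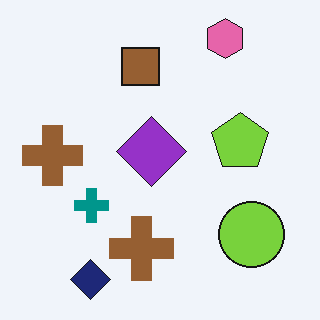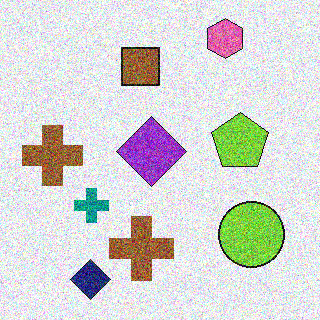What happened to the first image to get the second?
This is the original image degraded with a thick layer of grain.

Random speckle covers the whole image, including the flat background.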